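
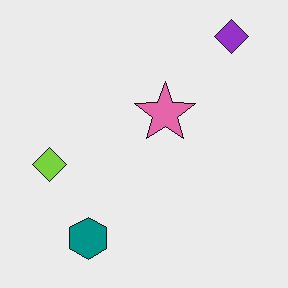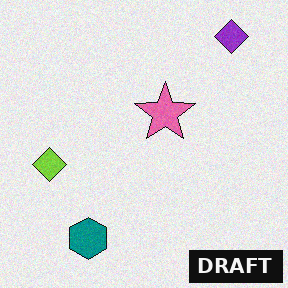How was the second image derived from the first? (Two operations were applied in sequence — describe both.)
The second image is the first degraded with subtle gaussian noise, then watermarked with the text "DRAFT" in the lower-right corner.

Random speckle covers the whole image, including the flat background. A dark label reading "DRAFT" appears in the lower-right corner.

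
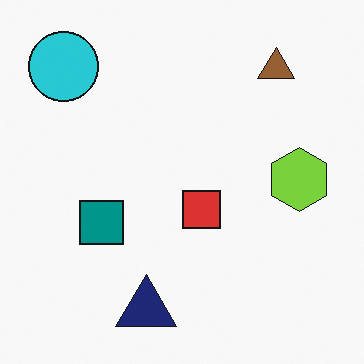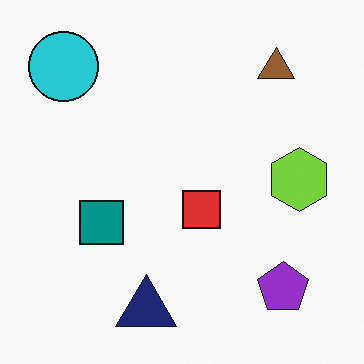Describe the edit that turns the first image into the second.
Overlaid with an additional purple pentagon.

A purple pentagon appears in the second image that is absent from the first.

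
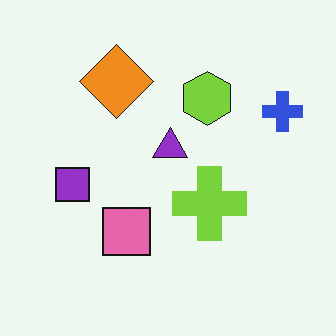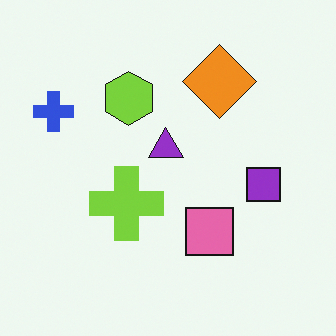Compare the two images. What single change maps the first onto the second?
The image was flipped horizontally (left ↔ right).

The blue cross is in the top-right of the first image and the top-left of the second — shapes on opposite sides of the vertical midline have swapped in a mirror flip.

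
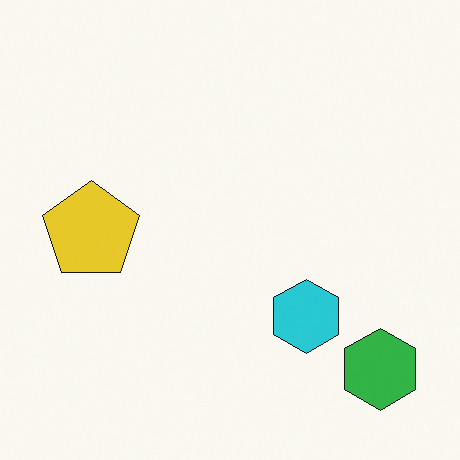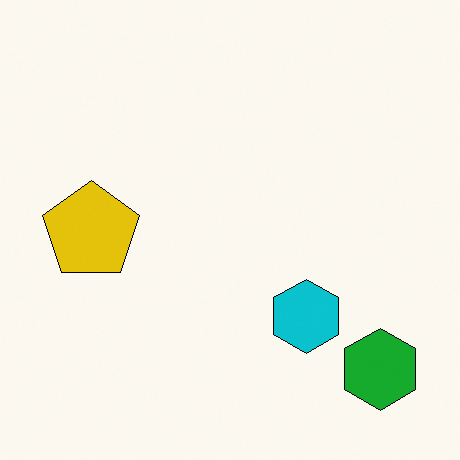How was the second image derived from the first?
It was given slightly increased contrast.

Tones are pushed away from mid-grey across the whole image — a global contrast change.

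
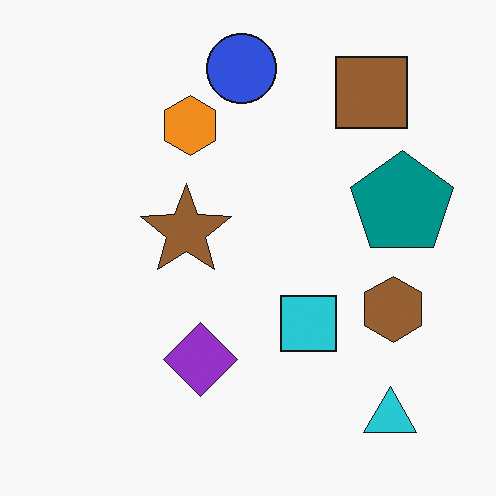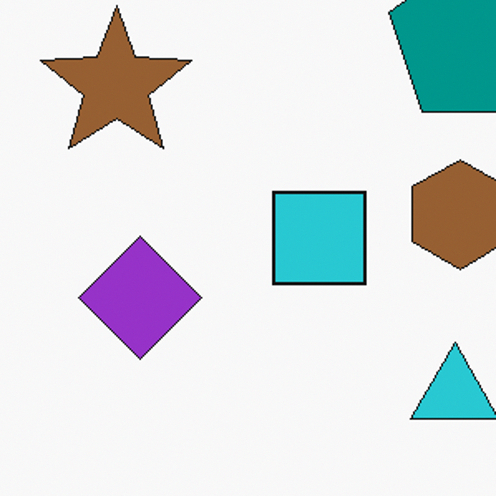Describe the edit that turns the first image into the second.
Cropped to a noticeably smaller region and rescaled.

The visible shapes are larger and the field of view is narrower; shapes near the original edges may be partly or wholly outside the frame — a crop-and-rescale.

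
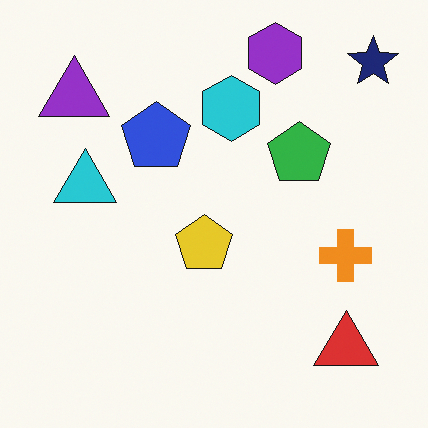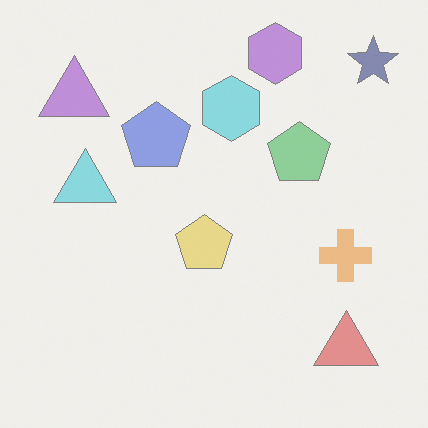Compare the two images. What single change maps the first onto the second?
Given much lower contrast.

Tones are pushed toward mid-grey across the whole image — a global contrast change.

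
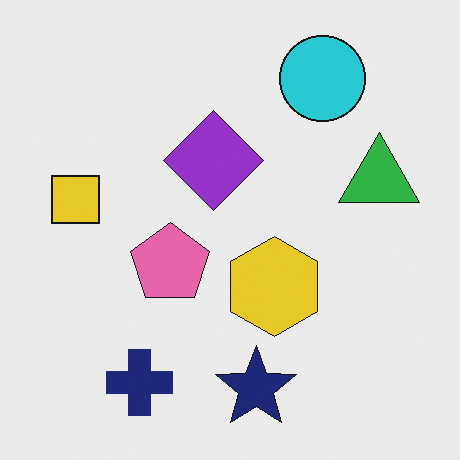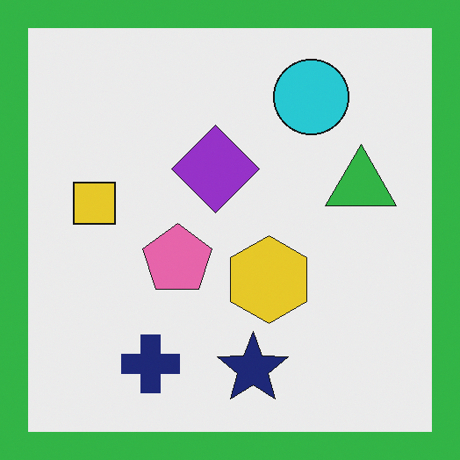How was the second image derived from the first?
The transformation is: framed with a green border.

A solid green frame runs around the edge of the second image, with the content slightly shrunk inside it.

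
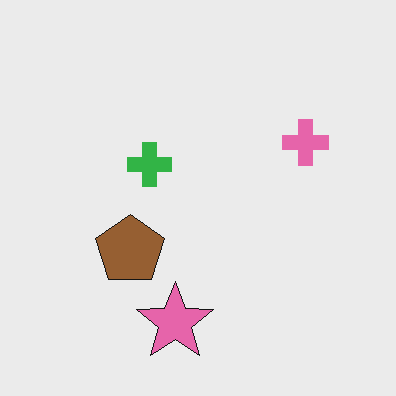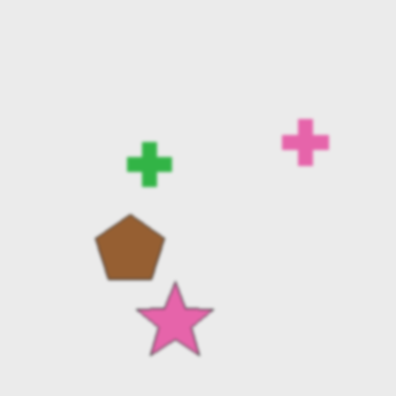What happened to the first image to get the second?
The image was lightly blurred.

Shape edges and outlines are uniformly softened across the whole image.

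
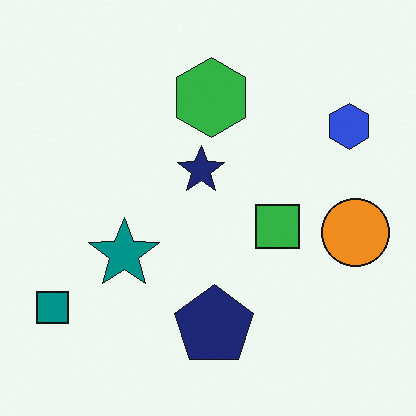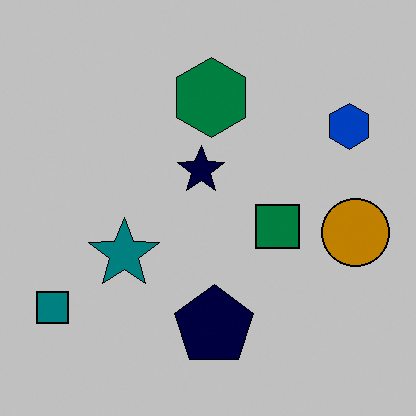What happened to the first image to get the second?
This is the original image aggressively posterized.

Each flat color has snapped to a coarser quantized level — most visibly, the near-white background has dropped to a flat grey.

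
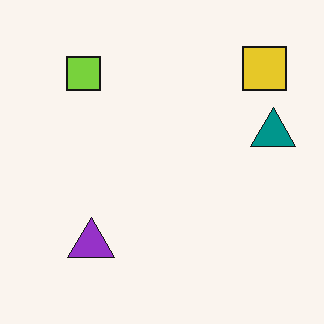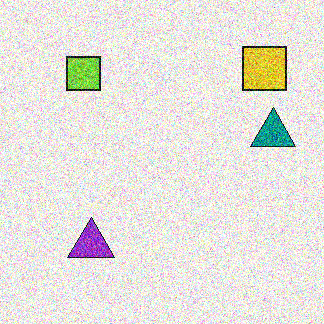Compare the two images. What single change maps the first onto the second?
The second image is the first degraded with strong gaussian noise.

Random speckle covers the whole image, including the flat background.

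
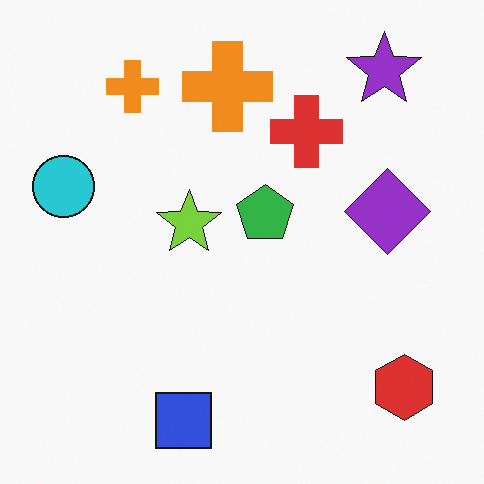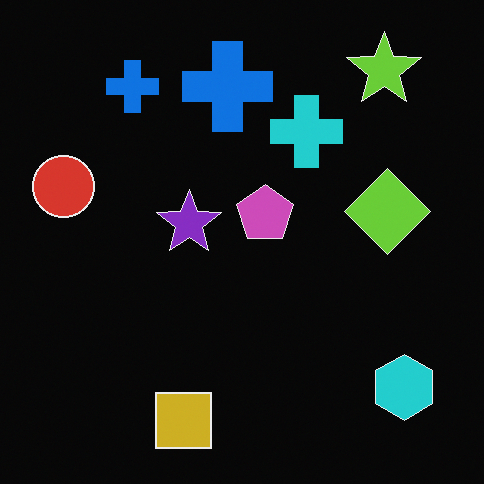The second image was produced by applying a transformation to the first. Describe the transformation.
The image was color-inverted (negative).

The light background has become dark and every shape's color is its complement — a photographic negative.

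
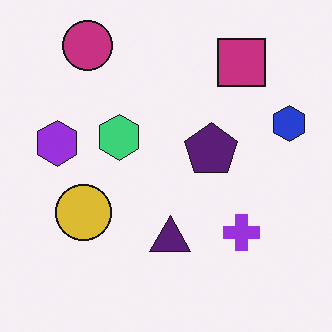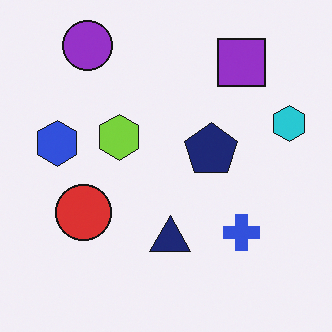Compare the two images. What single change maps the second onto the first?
Hue-shifted by a small amount.

Every shape's color has rotated by the same amount around the hue wheel — a uniform hue shift.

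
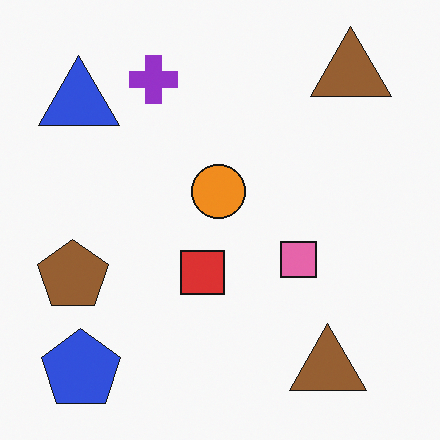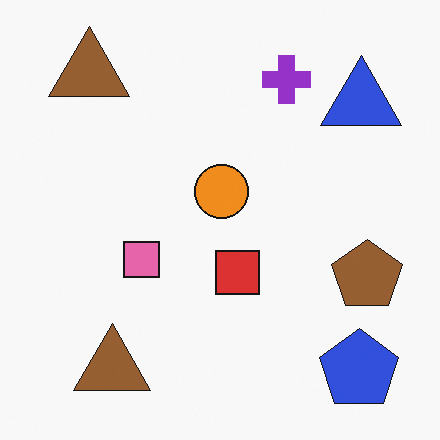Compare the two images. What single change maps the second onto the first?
This is the original image flipped horizontally (left ↔ right).

The brown pentagon is in the right of the second image and the left of the first — shapes on opposite sides of the vertical midline have swapped in a mirror flip.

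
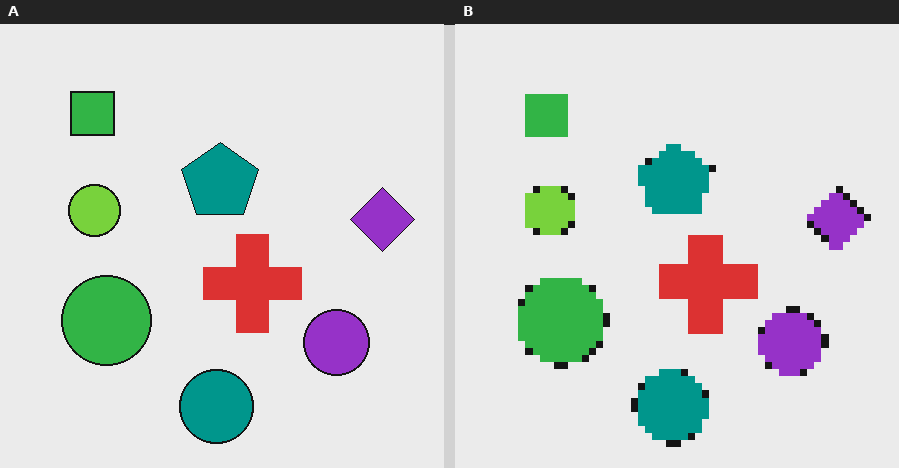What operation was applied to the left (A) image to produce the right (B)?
It was moderately pixelated.

Shapes are reduced to large square blocks; fine edges and outlines are lost — a downscale-then-upscale (mosaic) effect.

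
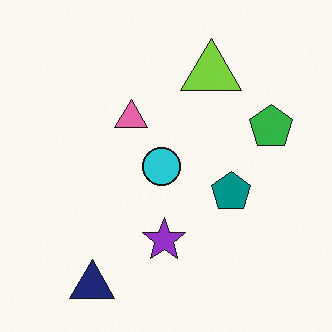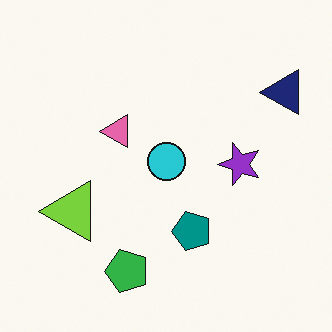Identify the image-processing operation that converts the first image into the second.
Transposed (reflected across the top-left ↔ bottom-right diagonal).

Shapes have swapped their row and column positions — what was in the top-right is now in the bottom-left — a diagonal reflection.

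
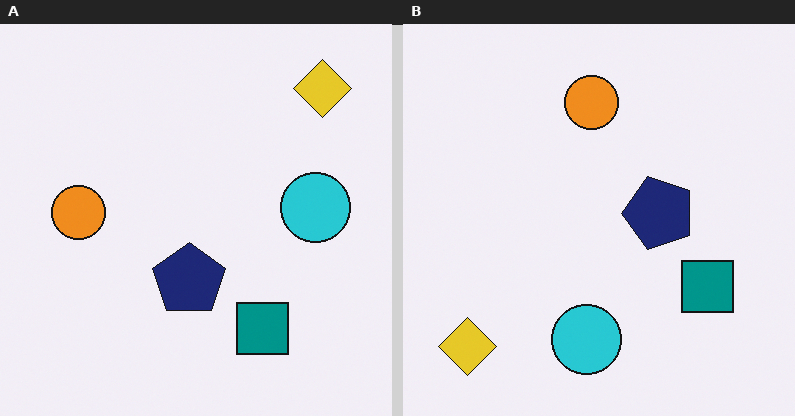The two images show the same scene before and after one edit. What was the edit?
Transposed (reflected across the top-left ↔ bottom-right diagonal).

Shapes have swapped their row and column positions — what was in the top-right is now in the bottom-left — a diagonal reflection.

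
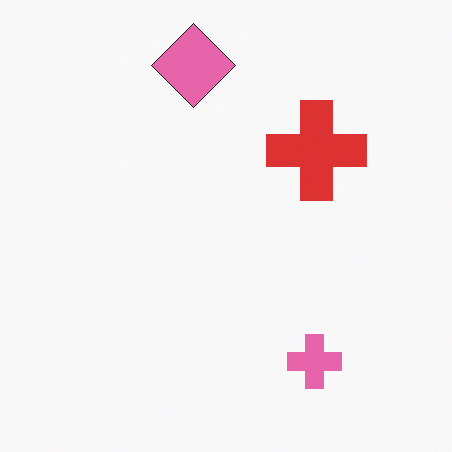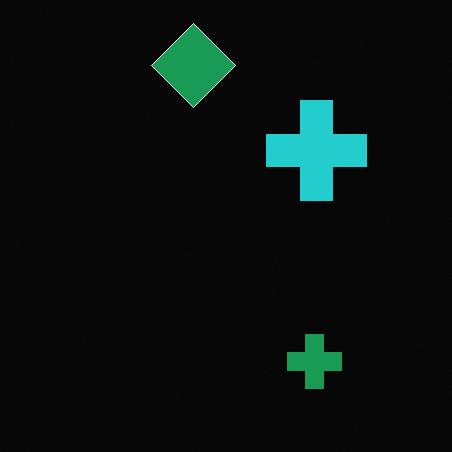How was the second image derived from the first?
The transformation is: color-inverted (negative).

The light background has become dark and every shape's color is its complement — a photographic negative.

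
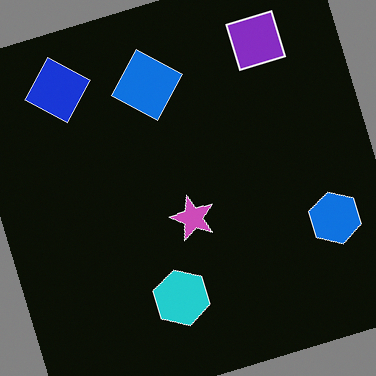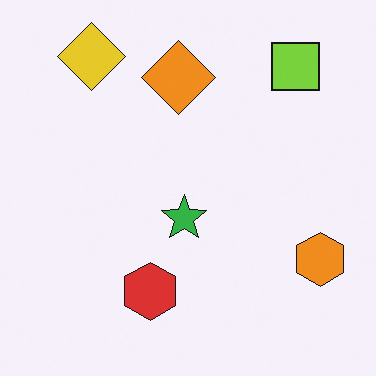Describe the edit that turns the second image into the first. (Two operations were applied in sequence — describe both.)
The transformation is: color-inverted (negative), then rotated counter-clockwise by a moderate amount.

The light background has become dark and every shape's color is its complement — a photographic negative. Every shape is tilted by the same angle and the image corners show triangular fill wedges — a whole-image rotation by a non-right angle.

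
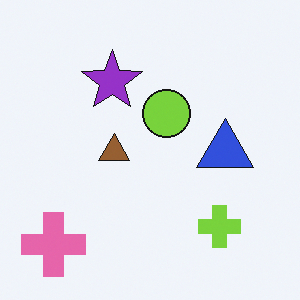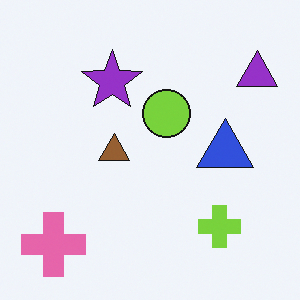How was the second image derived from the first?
The second image is the first overlaid with an additional purple triangle.

A purple triangle appears in the second image that is absent from the first.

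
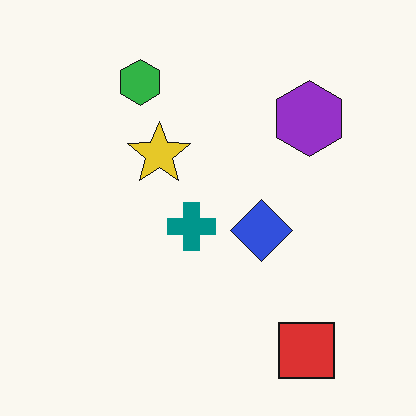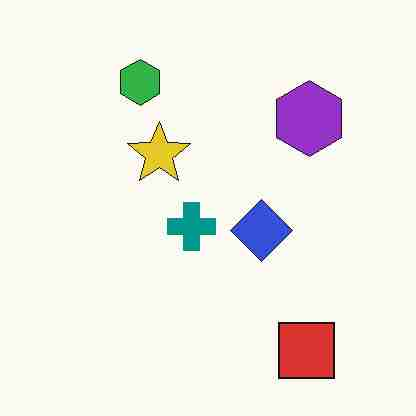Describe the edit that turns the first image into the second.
Heavily JPEG-compressed with obvious blocking artifacts.

Blocky 8×8 compression artifacts appear around shape edges and the flat background shows ringing — characteristic JPEG degradation.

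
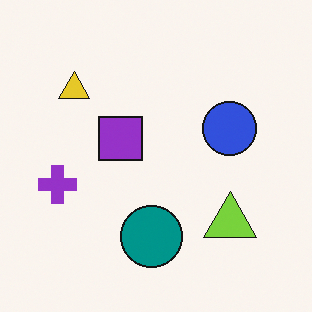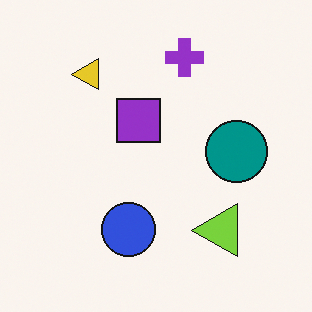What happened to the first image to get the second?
Transposed (reflected across the top-left ↔ bottom-right diagonal).

Shapes have swapped their row and column positions — what was in the top-right is now in the bottom-left — a diagonal reflection.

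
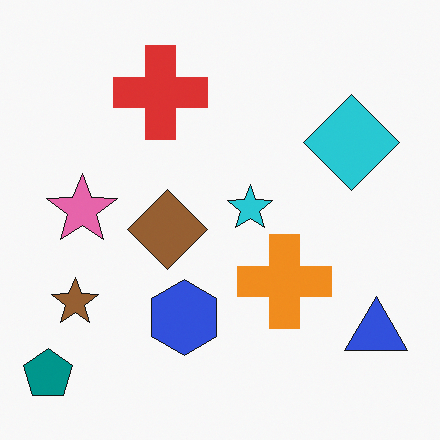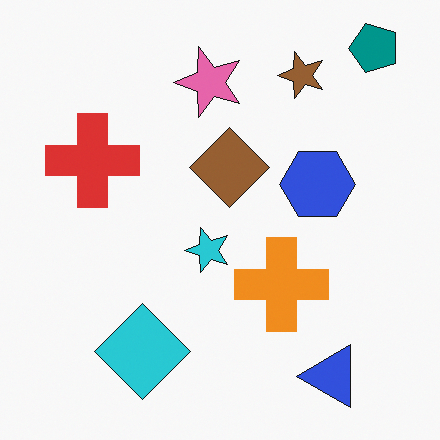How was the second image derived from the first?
The second image is the first transposed (reflected across the top-left ↔ bottom-right diagonal).

Shapes have swapped their row and column positions — what was in the top-right is now in the bottom-left — a diagonal reflection.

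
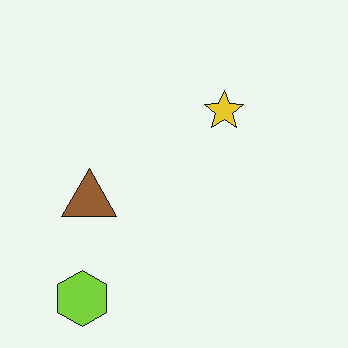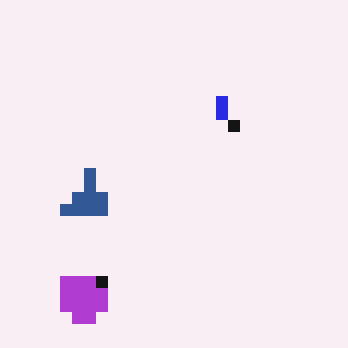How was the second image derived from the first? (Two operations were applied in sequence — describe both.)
Hue-shifted by a large amount, then coarsely pixelated.

Every shape's color has rotated by the same amount around the hue wheel — a uniform hue shift. Shapes are reduced to large square blocks; fine edges and outlines are lost — a downscale-then-upscale (mosaic) effect.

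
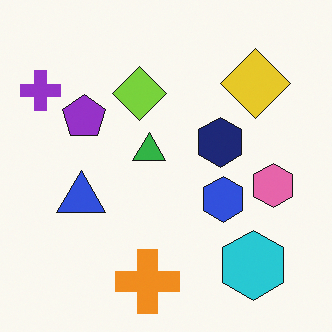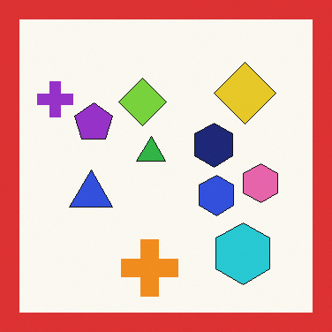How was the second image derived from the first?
It was framed with a red border.

A solid red frame runs around the edge of the second image, with the content slightly shrunk inside it.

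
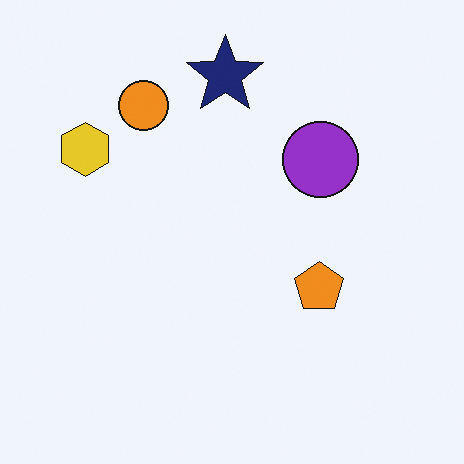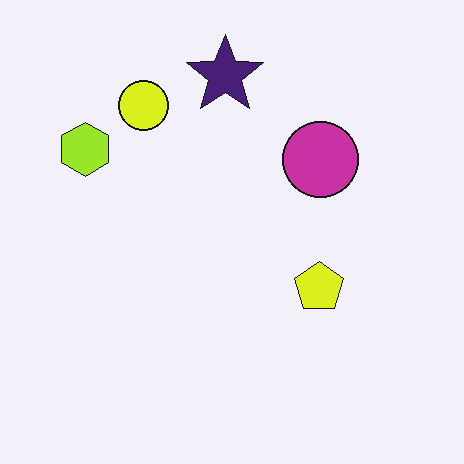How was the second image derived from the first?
The second image is the first hue-shifted slightly.

Every shape's color has rotated by the same amount around the hue wheel — a uniform hue shift.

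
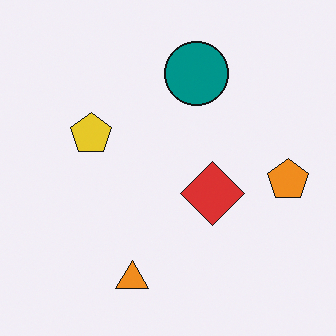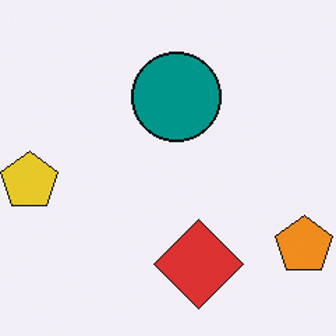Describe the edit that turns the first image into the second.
This is the original image cropped to a modestly smaller region and rescaled.

The visible shapes are larger and the field of view is narrower; shapes near the original edges may be partly or wholly outside the frame — a crop-and-rescale.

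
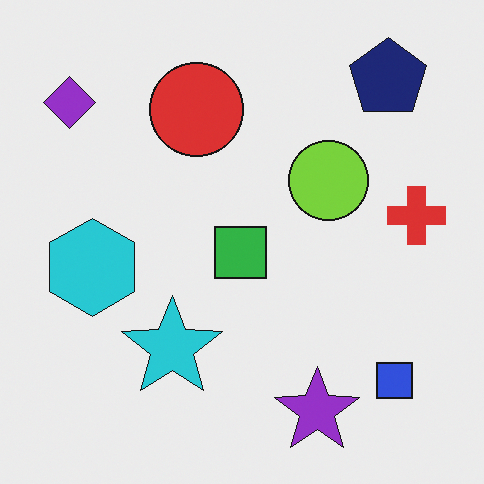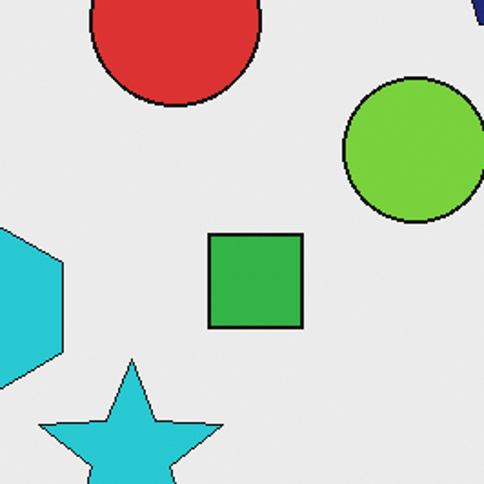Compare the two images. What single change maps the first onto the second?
The second image is the first cropped to a noticeably smaller region and rescaled.

The visible shapes are larger and the field of view is narrower; shapes near the original edges may be partly or wholly outside the frame — a crop-and-rescale.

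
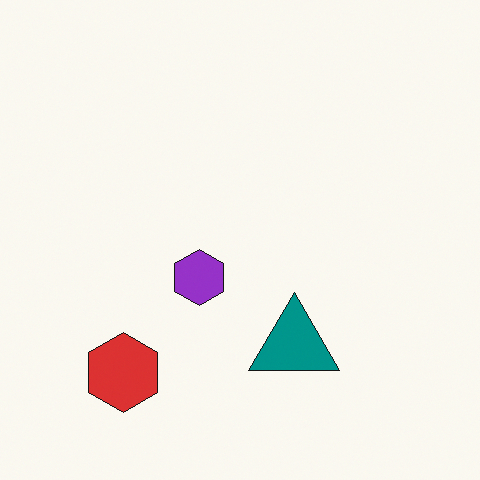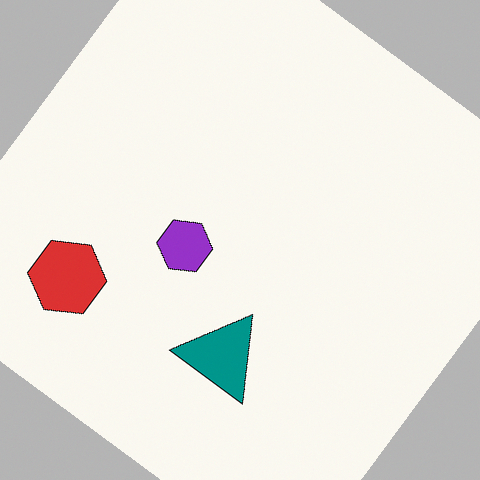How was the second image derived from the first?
The image was rotated clockwise by a large amount — several tens of degrees.

Every shape is tilted by the same angle and the image corners show triangular fill wedges — a whole-image rotation by a non-right angle.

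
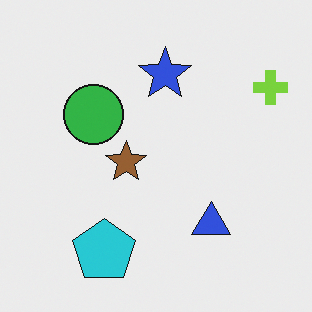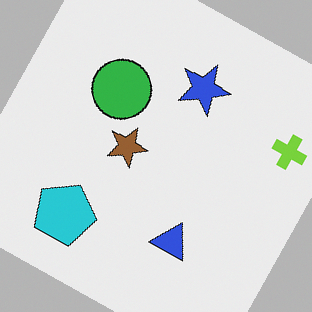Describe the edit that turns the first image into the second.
The image was rotated clockwise by a clearly visible amount.

Every shape is tilted by the same angle and the image corners show triangular fill wedges — a whole-image rotation by a non-right angle.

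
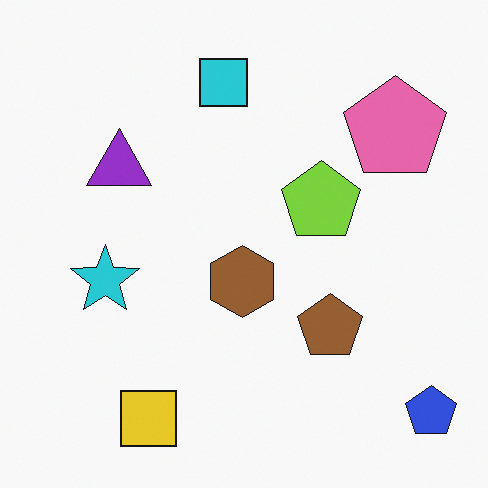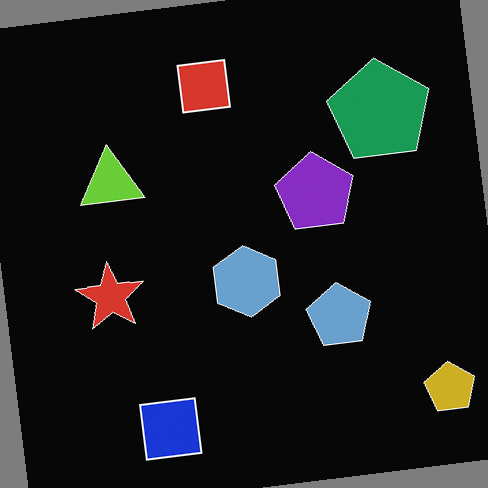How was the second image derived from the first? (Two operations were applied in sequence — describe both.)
This is the original image rotated counter-clockwise by a few degrees, then color-inverted (negative).

Every shape is tilted by the same angle and the image corners show triangular fill wedges — a whole-image rotation by a non-right angle. The light background has become dark and every shape's color is its complement — a photographic negative.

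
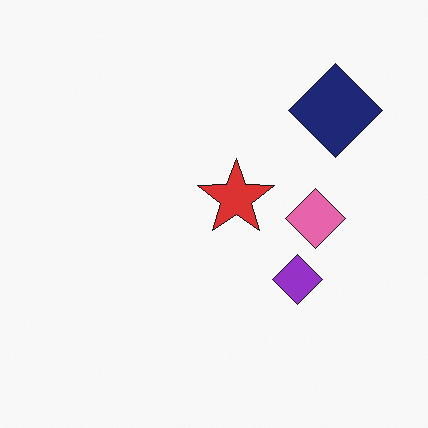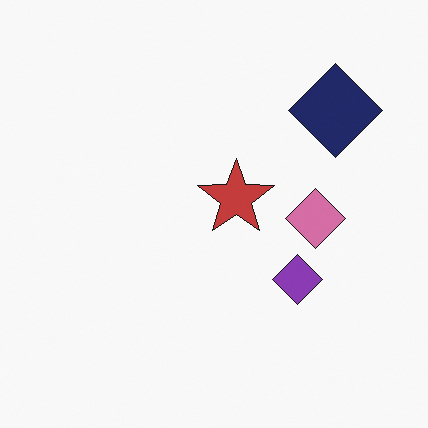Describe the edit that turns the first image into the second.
The transformation is: slightly desaturated.

All colors are more muted and greyish — a global saturation change.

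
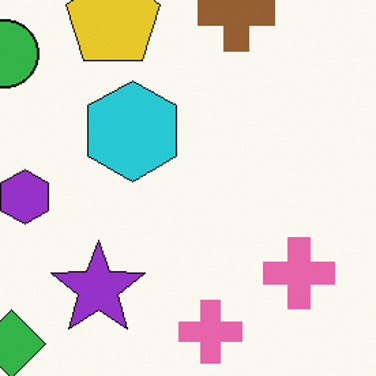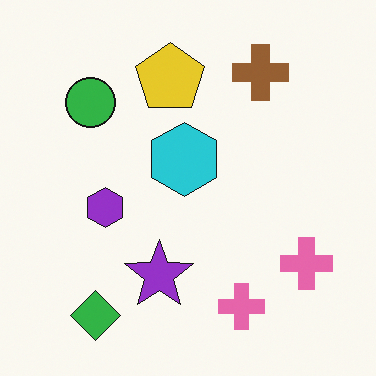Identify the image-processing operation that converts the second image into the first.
The first image is the second cropped slightly and scaled back up.

The visible shapes are larger and the field of view is narrower; shapes near the original edges may be partly or wholly outside the frame — a crop-and-rescale.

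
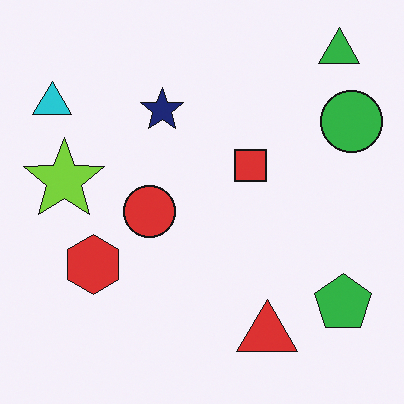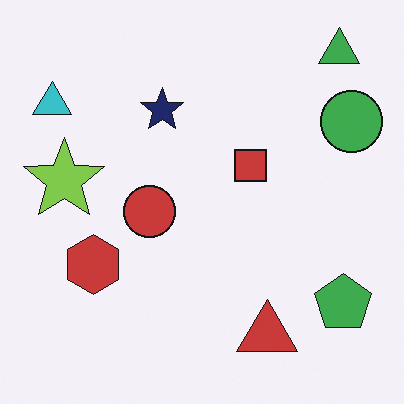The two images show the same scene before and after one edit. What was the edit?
This is the original image slightly desaturated.

All colors are more muted and greyish — a global saturation change.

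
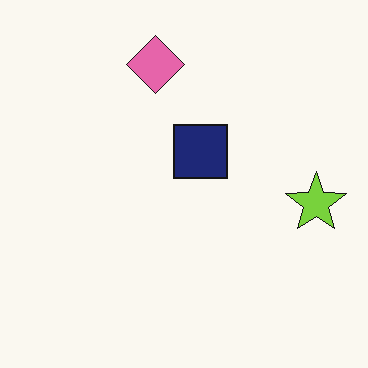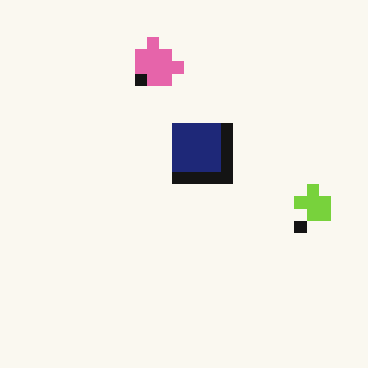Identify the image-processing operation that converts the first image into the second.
The image was coarsely pixelated.

Shapes are reduced to large square blocks; fine edges and outlines are lost — a downscale-then-upscale (mosaic) effect.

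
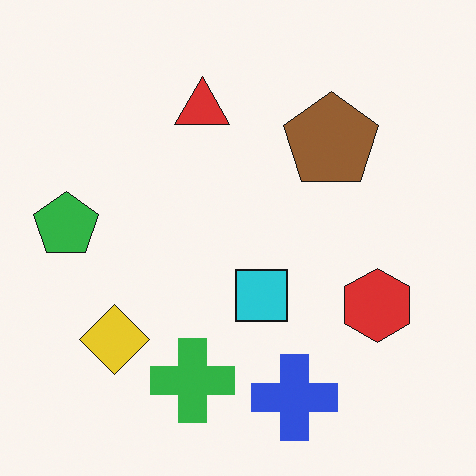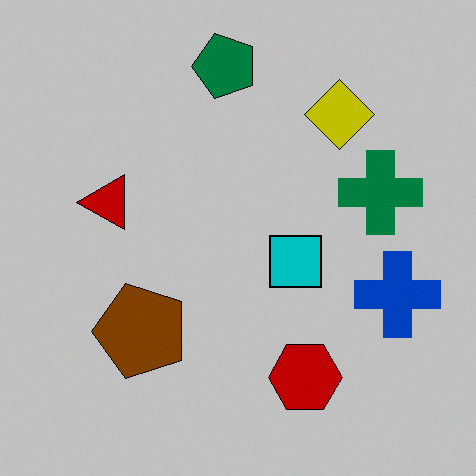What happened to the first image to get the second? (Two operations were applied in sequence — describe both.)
It was aggressively posterized, then transposed (reflected across the top-left ↔ bottom-right diagonal).

Each flat color has snapped to a coarser quantized level — most visibly, the near-white background has dropped to a flat grey. Shapes have swapped their row and column positions — what was in the top-right is now in the bottom-left — a diagonal reflection.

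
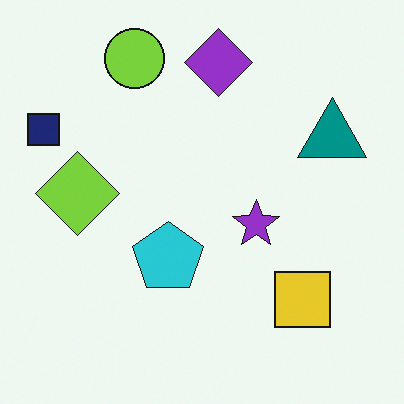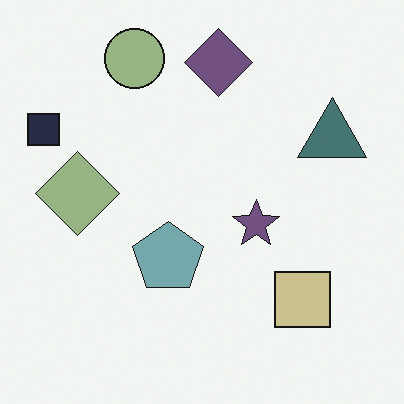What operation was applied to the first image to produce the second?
It was made much more muted (saturation change).

All colors are more muted and greyish — a global saturation change.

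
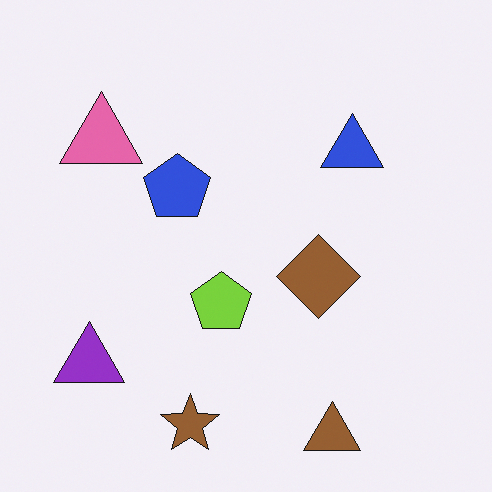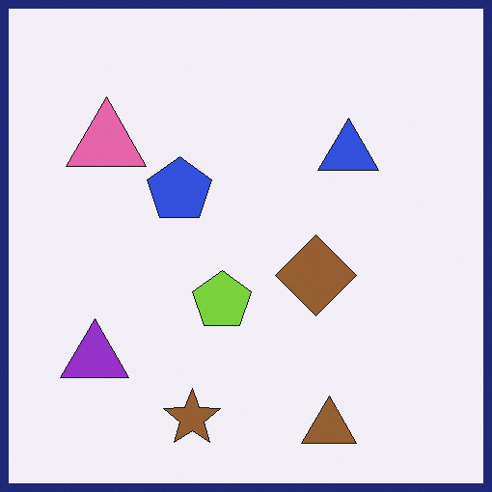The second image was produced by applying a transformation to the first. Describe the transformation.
This is the original image framed with a navy border.

A solid navy frame runs around the edge of the second image, with the content slightly shrunk inside it.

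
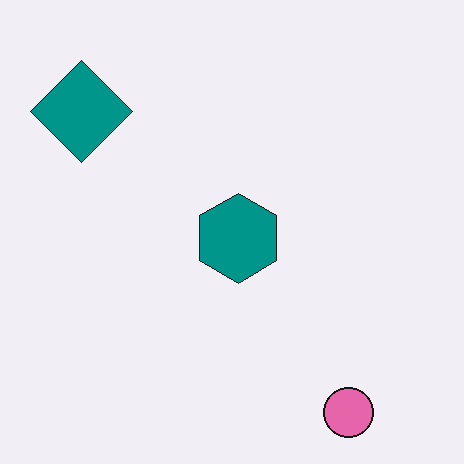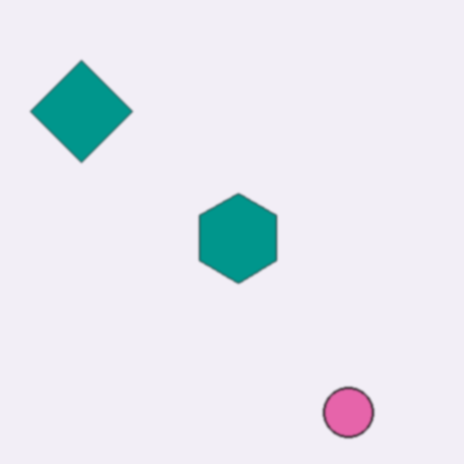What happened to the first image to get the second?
The second image is the first given a subtle gaussian blur.

Shape edges and outlines are uniformly softened across the whole image.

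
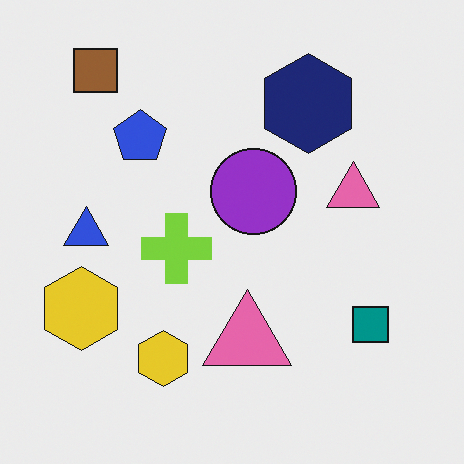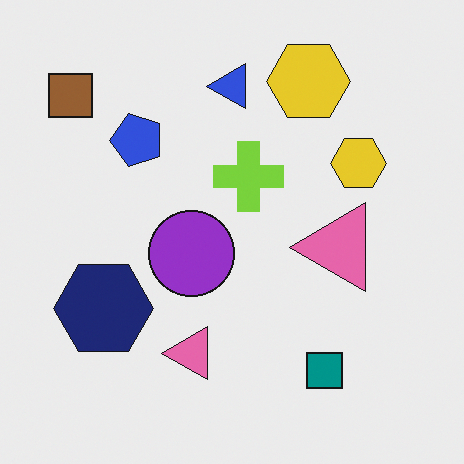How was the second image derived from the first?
This is the original image transposed (reflected across the top-left ↔ bottom-right diagonal).

Shapes have swapped their row and column positions — what was in the top-right is now in the bottom-left — a diagonal reflection.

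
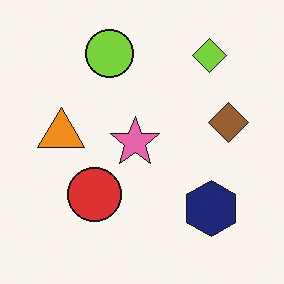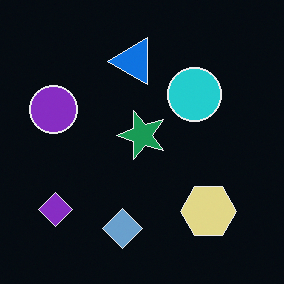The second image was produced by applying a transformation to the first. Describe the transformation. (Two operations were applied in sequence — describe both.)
Transposed (reflected across the top-left ↔ bottom-right diagonal), then color-inverted (negative).

Shapes have swapped their row and column positions — what was in the top-right is now in the bottom-left — a diagonal reflection. The light background has become dark and every shape's color is its complement — a photographic negative.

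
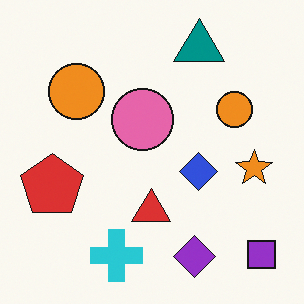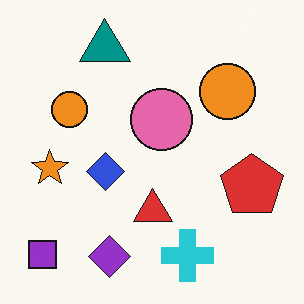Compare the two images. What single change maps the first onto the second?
It was flipped horizontally (left ↔ right).

The purple square is in the bottom-right of the first image and the bottom-left of the second — shapes on opposite sides of the vertical midline have swapped in a mirror flip.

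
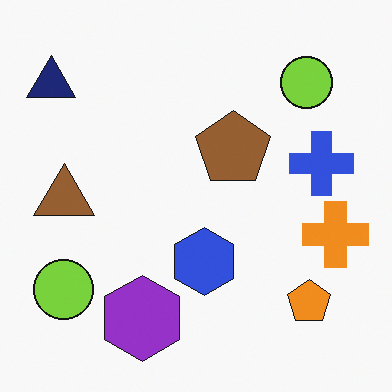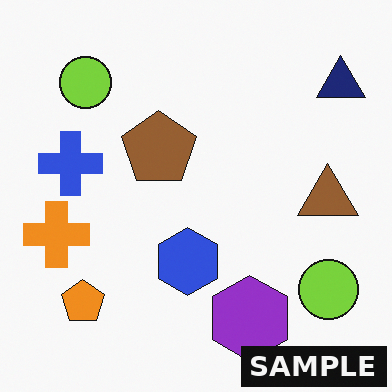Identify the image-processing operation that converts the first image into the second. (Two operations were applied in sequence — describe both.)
It was flipped horizontally (left ↔ right), then watermarked with the text "SAMPLE" in the lower-right corner.

The navy triangle is in the top-left of the first image and the top-right of the second — shapes on opposite sides of the vertical midline have swapped in a mirror flip. A dark label reading "SAMPLE" appears in the lower-right corner.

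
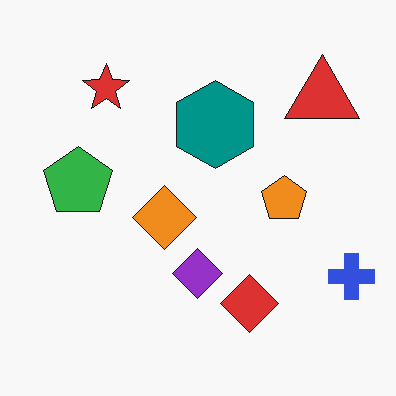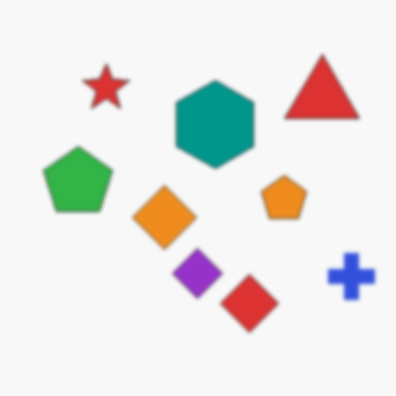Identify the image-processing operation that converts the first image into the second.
This is the original image lightly blurred.

Shape edges and outlines are uniformly softened across the whole image.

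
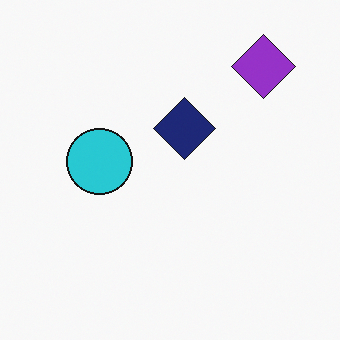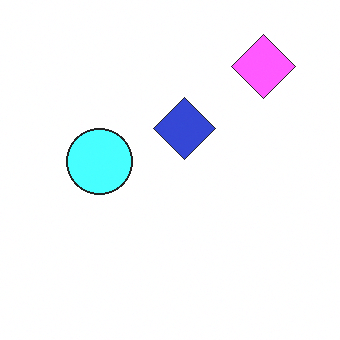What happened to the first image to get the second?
The second image is the first brightened a lot.

Every pixel — background and shapes alike — is uniformly brightened.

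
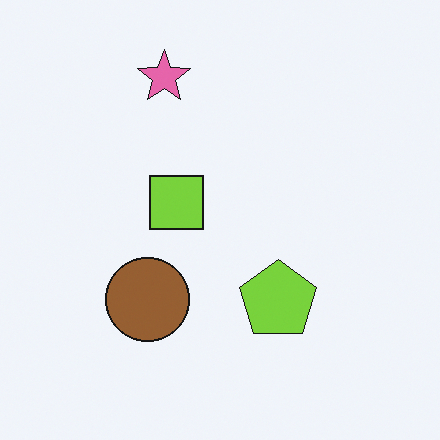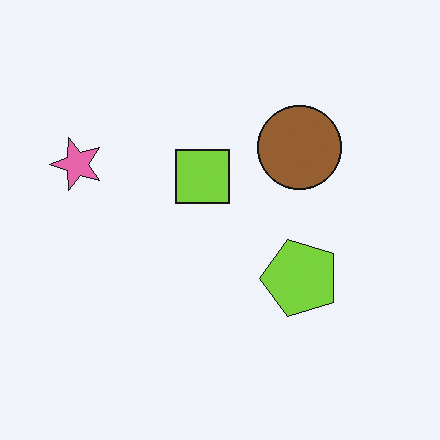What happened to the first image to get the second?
Transposed (reflected across the top-left ↔ bottom-right diagonal).

Shapes have swapped their row and column positions — what was in the top-right is now in the bottom-left — a diagonal reflection.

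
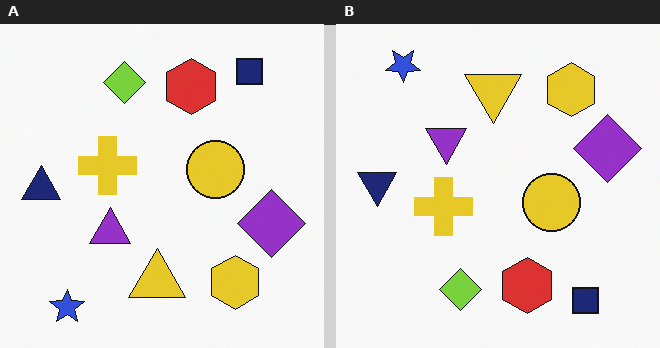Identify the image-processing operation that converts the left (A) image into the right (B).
The image was flipped vertically (top ↔ bottom).

The blue star is in the bottom-left of the left (A) image and the top-left of the right (B) — shapes on opposite sides of the horizontal midline have swapped in a mirror flip.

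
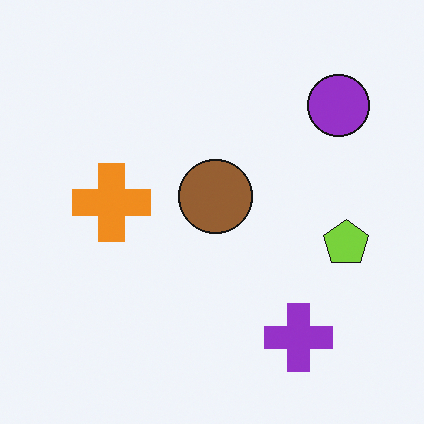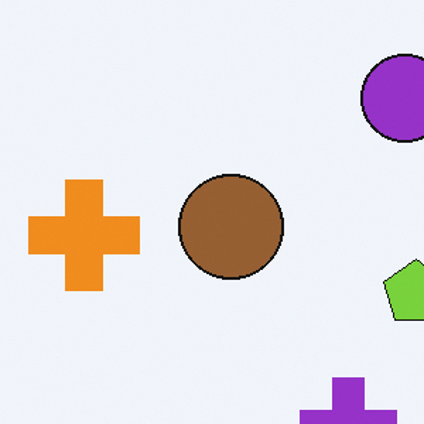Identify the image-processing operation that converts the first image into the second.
The second image is the first cropped to a modestly smaller region and rescaled.

The visible shapes are larger and the field of view is narrower; shapes near the original edges may be partly or wholly outside the frame — a crop-and-rescale.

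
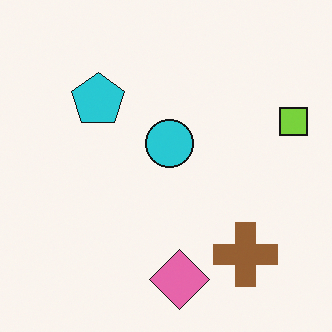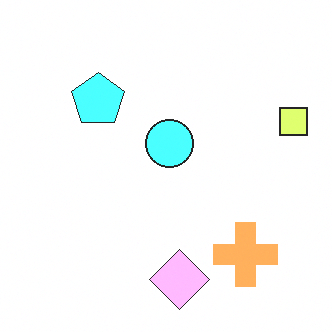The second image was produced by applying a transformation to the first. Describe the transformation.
The transformation is: brightened a lot.

Every pixel — background and shapes alike — is uniformly brightened.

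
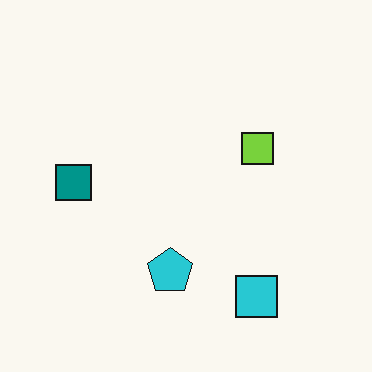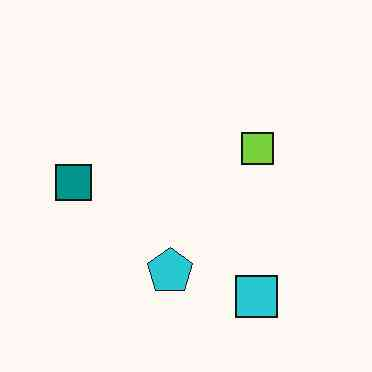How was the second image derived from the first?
It was JPEG-compressed with visible artifacts.

Blocky 8×8 compression artifacts appear around shape edges and the flat background shows ringing — characteristic JPEG degradation.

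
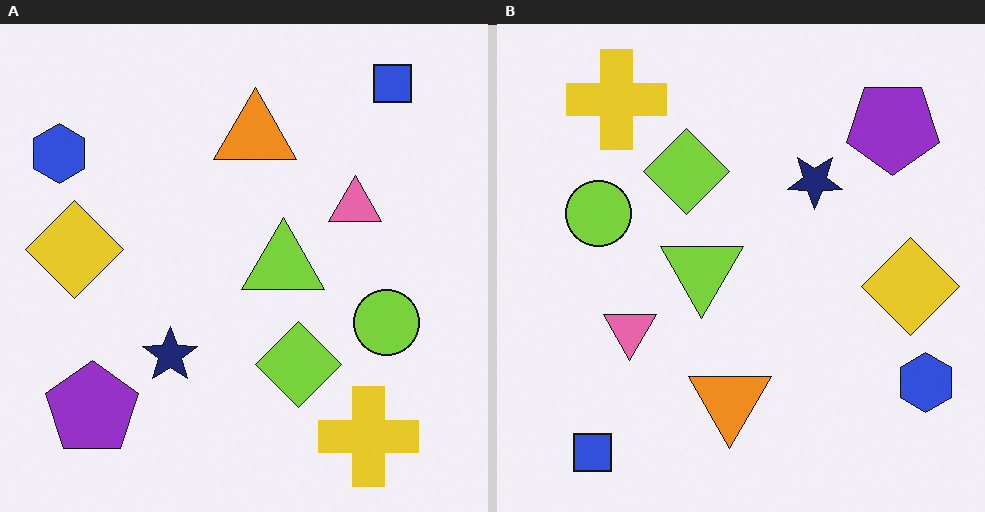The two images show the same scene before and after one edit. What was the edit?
The image was rotated 180°.

The blue square sits in the top-right of the left (A) image and the bottom-left of the right (B) — consistent with a whole-image 180° rotation.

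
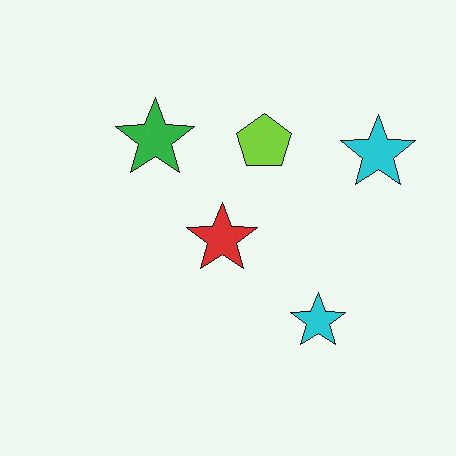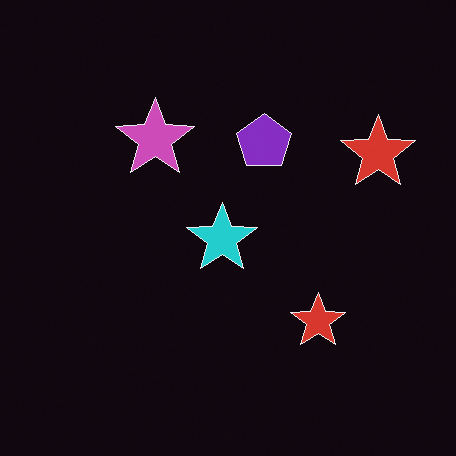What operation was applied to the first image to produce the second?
Color-inverted (negative).

The light background has become dark and every shape's color is its complement — a photographic negative.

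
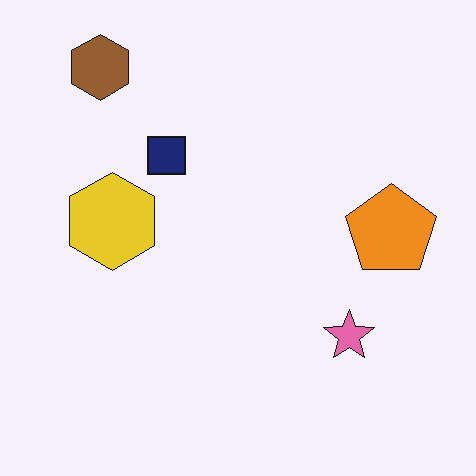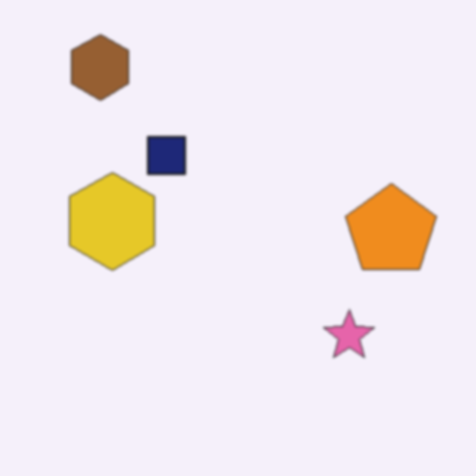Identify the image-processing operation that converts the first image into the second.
Slightly softened.

Shape edges and outlines are uniformly softened across the whole image.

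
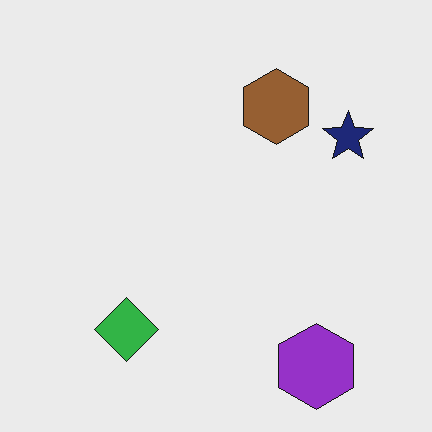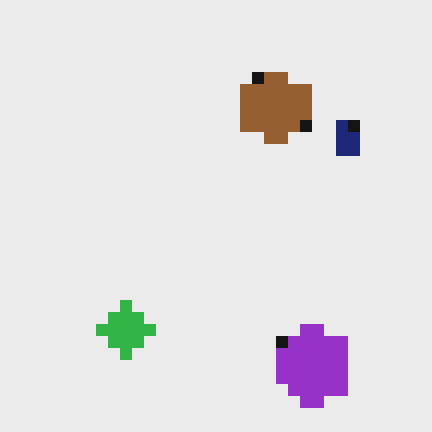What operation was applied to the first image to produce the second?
Heavily pixelated into large blocks.

Shapes are reduced to large square blocks; fine edges and outlines are lost — a downscale-then-upscale (mosaic) effect.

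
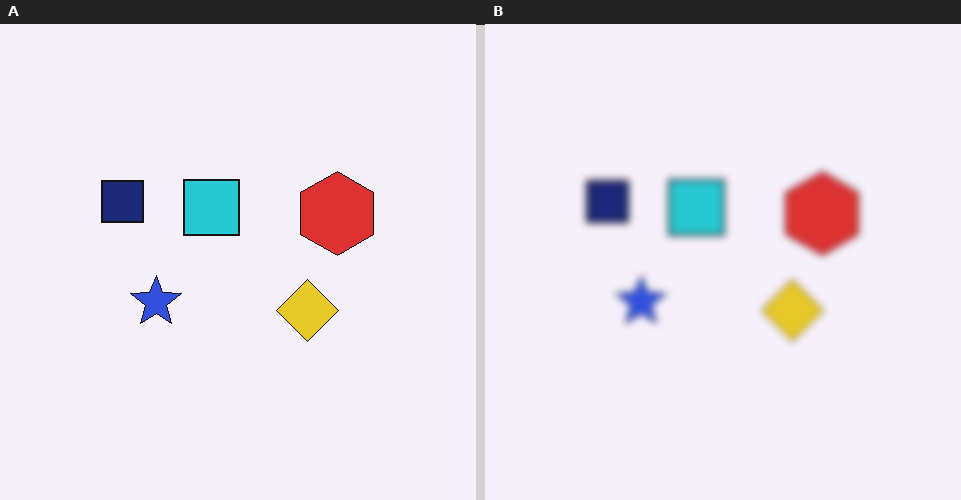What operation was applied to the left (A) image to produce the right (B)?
The transformation is: moderately blurred.

Shape edges and outlines are uniformly softened across the whole image.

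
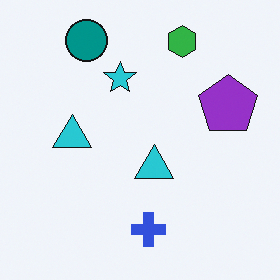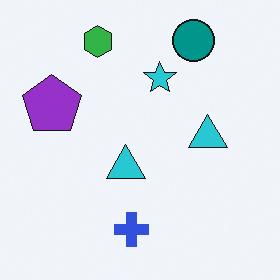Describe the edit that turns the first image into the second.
The image was flipped horizontally (left ↔ right).

The purple pentagon is in the right of the first image and the left of the second — shapes on opposite sides of the vertical midline have swapped in a mirror flip.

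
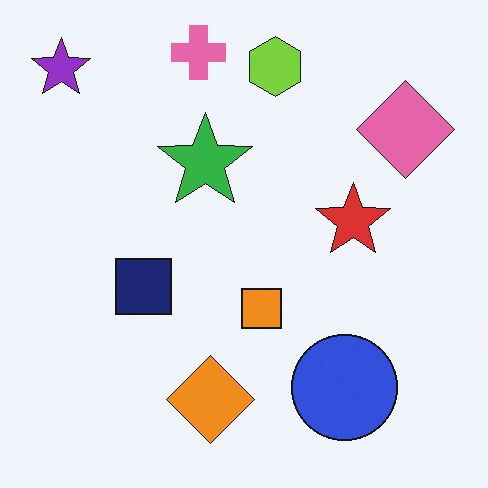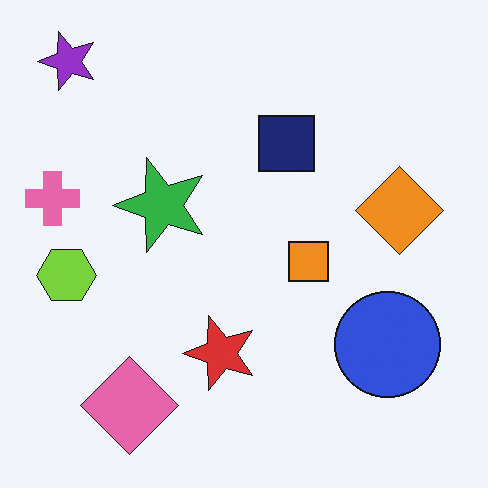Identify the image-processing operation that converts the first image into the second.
The transformation is: transposed (reflected across the top-left ↔ bottom-right diagonal).

Shapes have swapped their row and column positions — what was in the top-right is now in the bottom-left — a diagonal reflection.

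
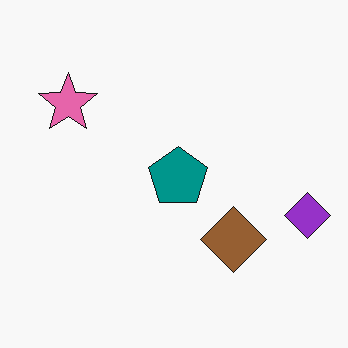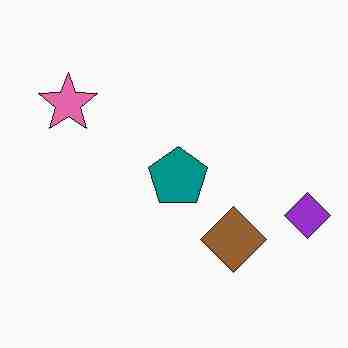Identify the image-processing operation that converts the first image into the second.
The second image is the first heavily JPEG-compressed with obvious blocking artifacts.

Blocky 8×8 compression artifacts appear around shape edges and the flat background shows ringing — characteristic JPEG degradation.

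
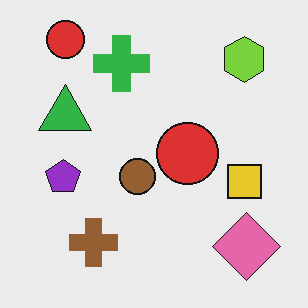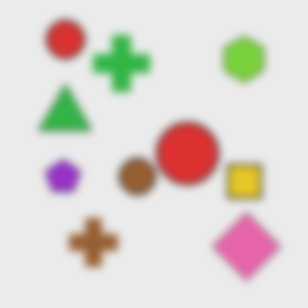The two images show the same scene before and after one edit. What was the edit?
It was noticeably gaussian-blurred.

Shape edges and outlines are uniformly softened across the whole image.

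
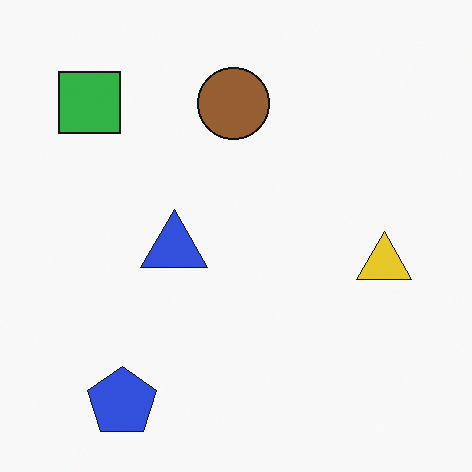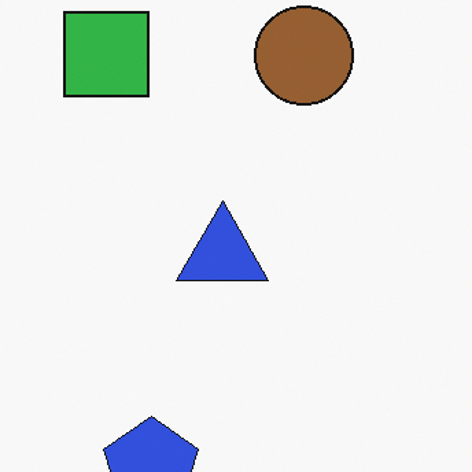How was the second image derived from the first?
Cropped slightly and scaled back up.

The visible shapes are larger and the field of view is narrower; shapes near the original edges may be partly or wholly outside the frame — a crop-and-rescale.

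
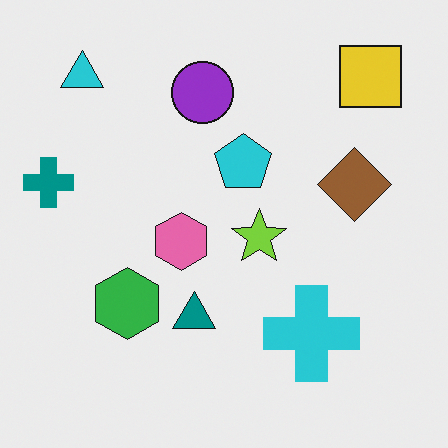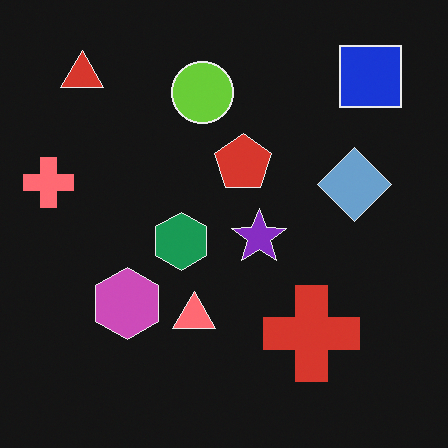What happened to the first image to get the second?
This is the original image color-inverted (negative).

The light background has become dark and every shape's color is its complement — a photographic negative.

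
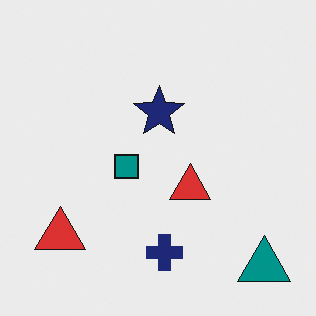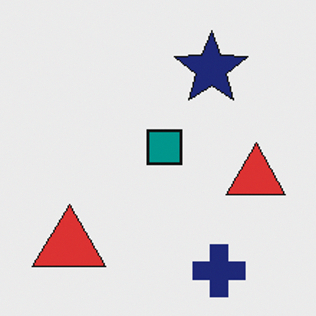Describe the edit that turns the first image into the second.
Cropped slightly and scaled back up.

The visible shapes are larger and the field of view is narrower; shapes near the original edges may be partly or wholly outside the frame — a crop-and-rescale.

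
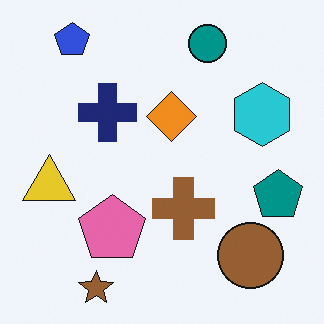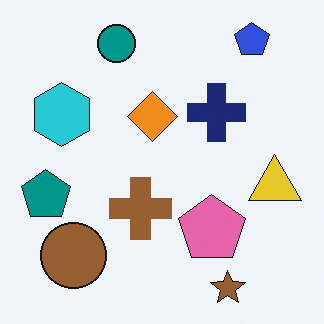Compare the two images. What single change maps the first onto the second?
The image was flipped horizontally (left ↔ right).

The teal pentagon is in the right of the first image and the left of the second — shapes on opposite sides of the vertical midline have swapped in a mirror flip.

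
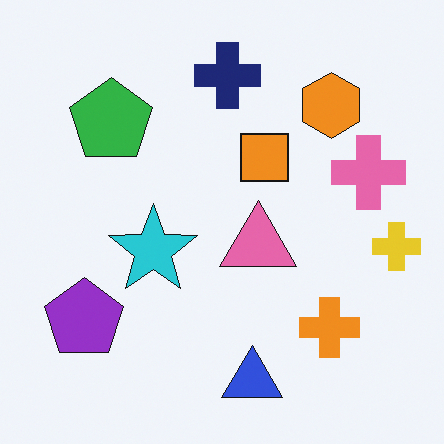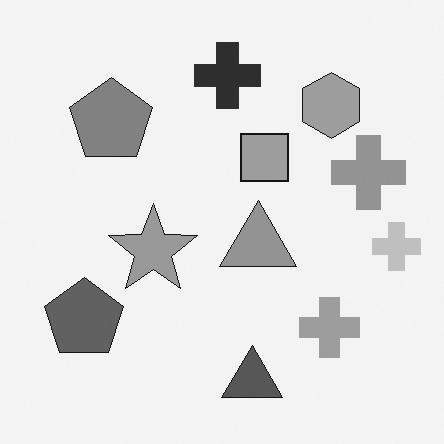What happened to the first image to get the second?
The image was converted to grayscale.

All color is removed — every shape is now a shade of grey.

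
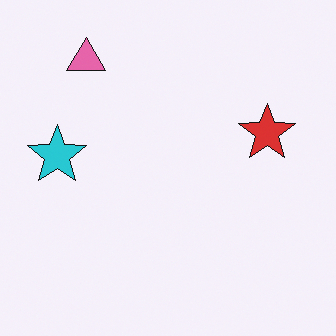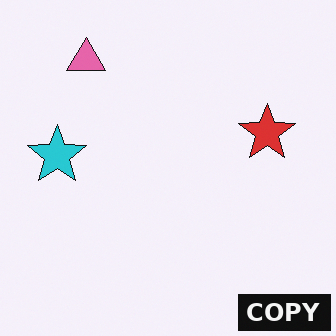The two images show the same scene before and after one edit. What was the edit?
It was watermarked with the text "COPY" in the lower-right corner.

A dark label reading "COPY" appears in the lower-right corner.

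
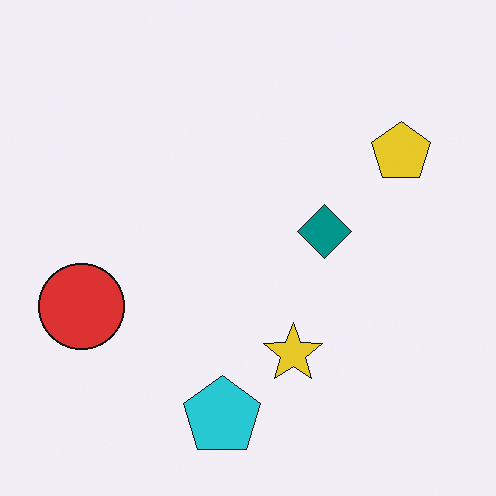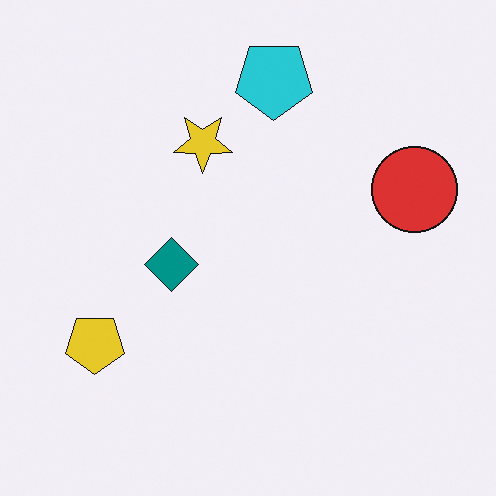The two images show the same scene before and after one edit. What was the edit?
The second image is the first rotated 180°.

The yellow pentagon sits in the top-right of the first image and the bottom-left of the second — consistent with a whole-image 180° rotation.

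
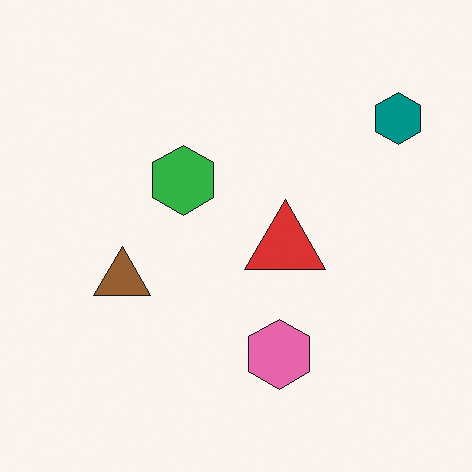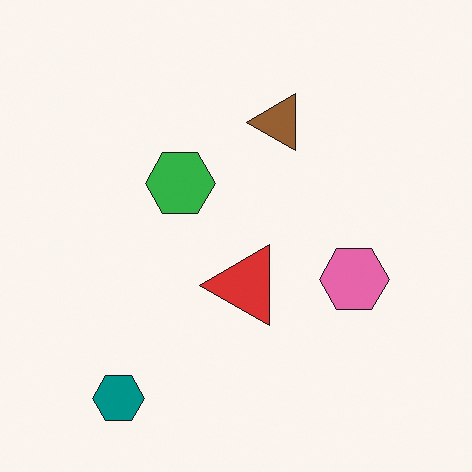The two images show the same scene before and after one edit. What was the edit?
It was transposed (reflected across the top-left ↔ bottom-right diagonal).

Shapes have swapped their row and column positions — what was in the top-right is now in the bottom-left — a diagonal reflection.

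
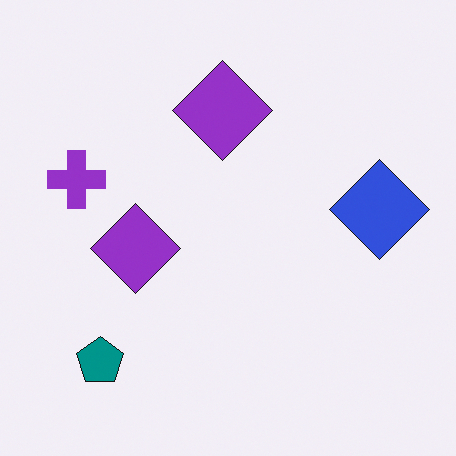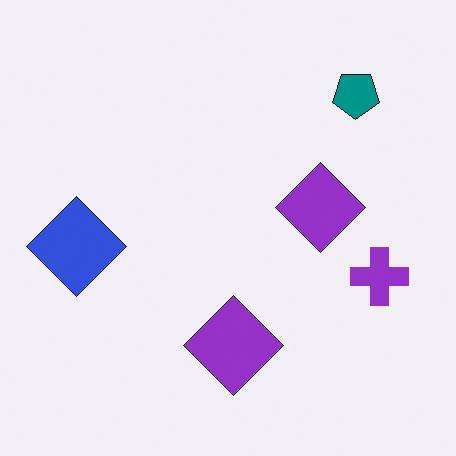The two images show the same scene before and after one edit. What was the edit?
It was rotated 180°.

The teal pentagon sits in the bottom-left of the first image and the top-right of the second — consistent with a whole-image 180° rotation.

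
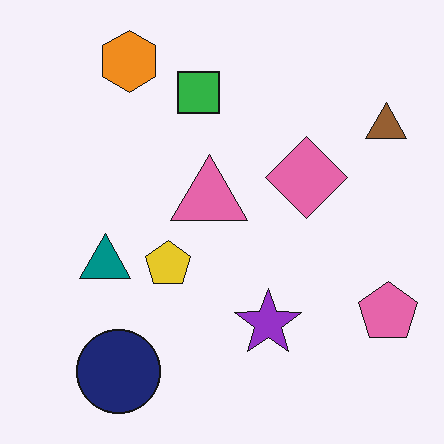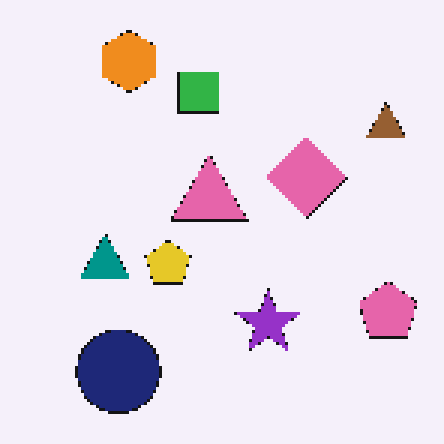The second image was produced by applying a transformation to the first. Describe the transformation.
This is the original image mildly pixelated.

Shapes are reduced to large square blocks; fine edges and outlines are lost — a downscale-then-upscale (mosaic) effect.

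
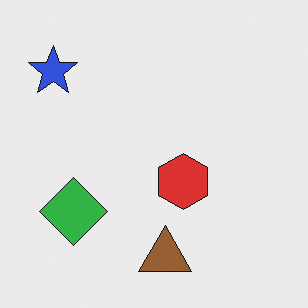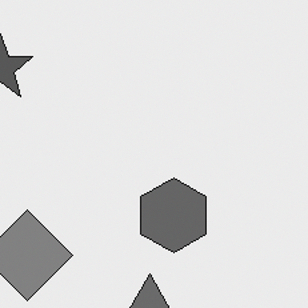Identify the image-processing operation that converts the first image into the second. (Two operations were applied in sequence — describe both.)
This is the original image converted to grayscale, then cropped to a modestly smaller region and rescaled.

All color is removed — every shape is now a shade of grey. The visible shapes are larger and the field of view is narrower; shapes near the original edges may be partly or wholly outside the frame — a crop-and-rescale.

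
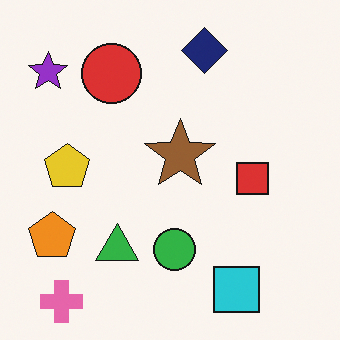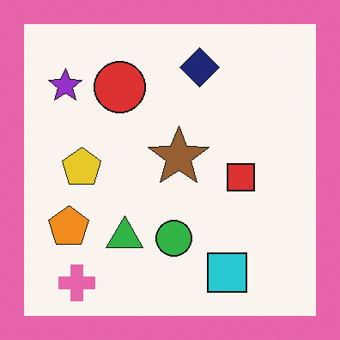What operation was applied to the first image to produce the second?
The transformation is: framed with a pink border.

A solid pink frame runs around the edge of the second image, with the content slightly shrunk inside it.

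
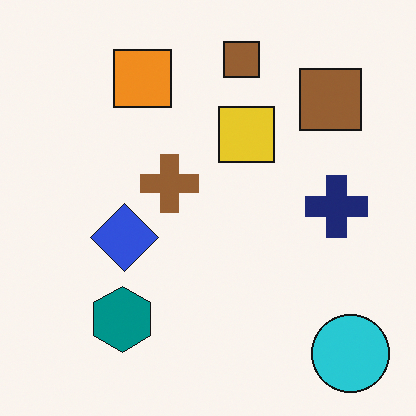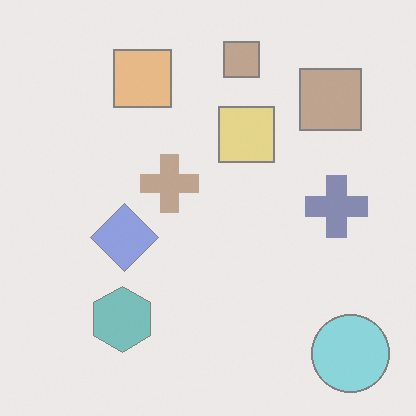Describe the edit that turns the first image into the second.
This is the original image washed out (contrast reduced).

Tones are pushed toward mid-grey across the whole image — a global contrast change.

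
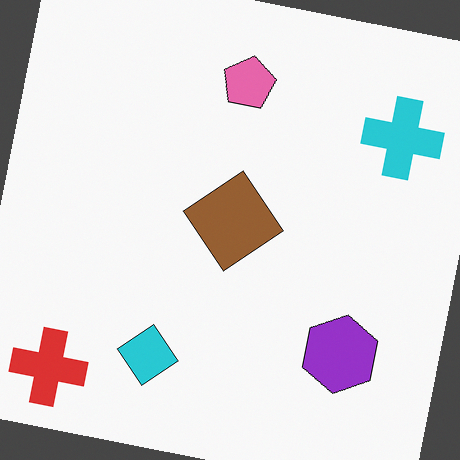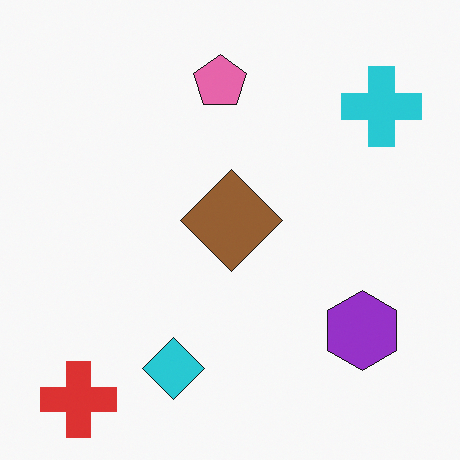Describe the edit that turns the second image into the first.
The transformation is: rotated clockwise by a slight angle.

Every shape is tilted by the same angle and the image corners show triangular fill wedges — a whole-image rotation by a non-right angle.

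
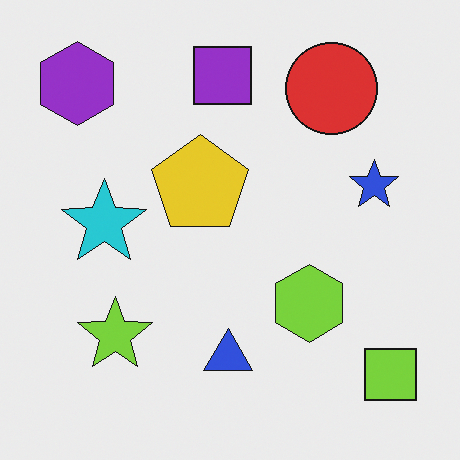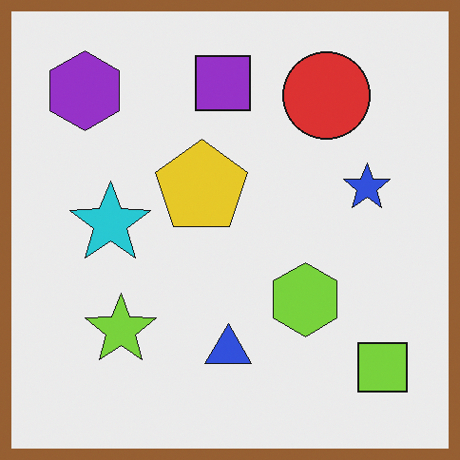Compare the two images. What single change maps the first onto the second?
This is the original image framed with a brown border.

A solid brown frame runs around the edge of the second image, with the content slightly shrunk inside it.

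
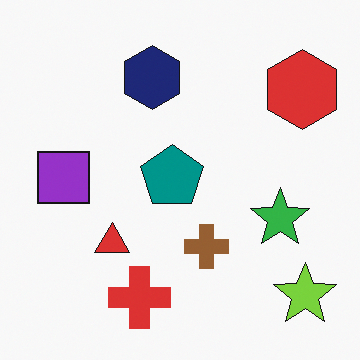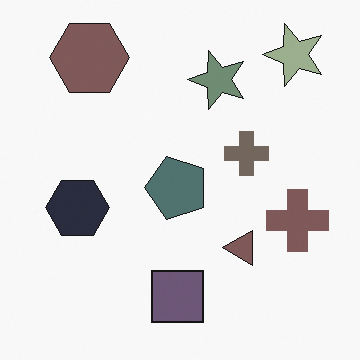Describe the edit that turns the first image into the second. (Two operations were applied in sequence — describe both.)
The transformation is: rotated 90° counter-clockwise, then heavily desaturated.

The lime star sits in the bottom-right of the first image and the top-right of the second — consistent with a whole-image 90° counter-clockwise rotation. All colors are more muted and greyish — a global saturation change.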